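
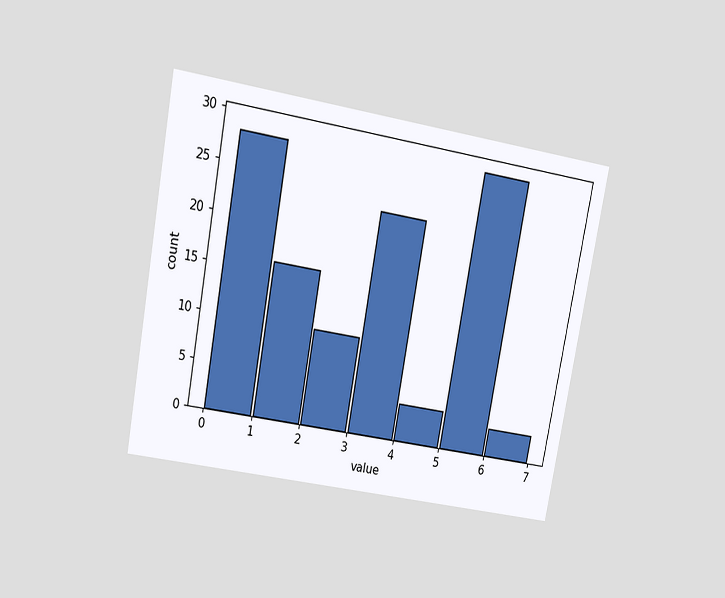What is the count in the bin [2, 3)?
10

The chart is tilted about 10° clockwise and viewed at a slight angle. The [2, 3) bin has height 10.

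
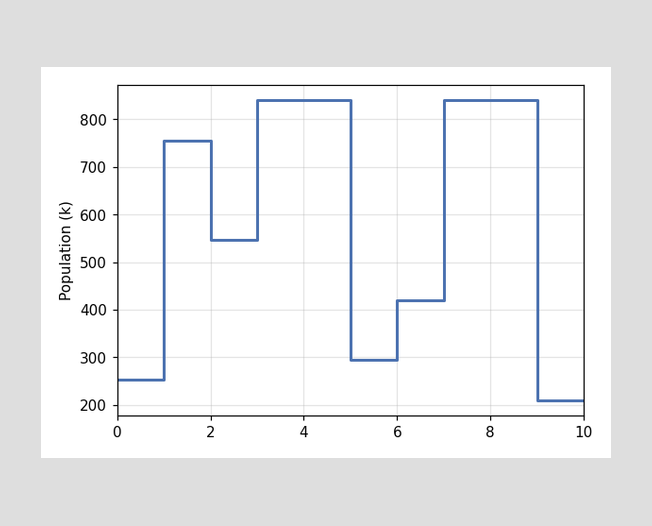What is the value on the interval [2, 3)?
546k

On [2, 3) the step sits at 546k.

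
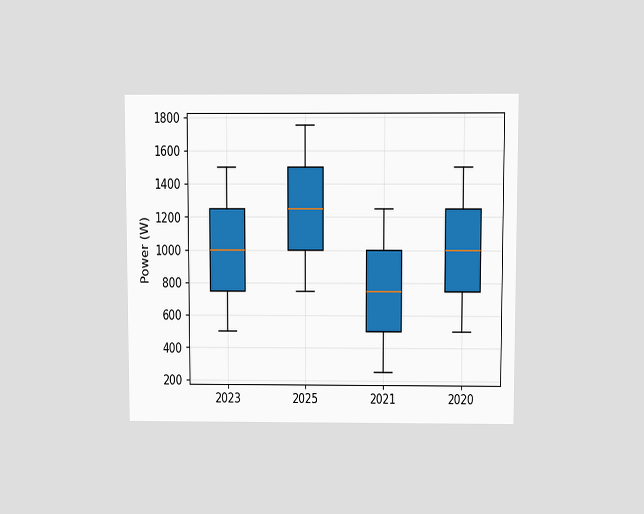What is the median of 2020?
The chart is viewed slightly from above. The median line in the 2020 box sits at 1000W.

1000W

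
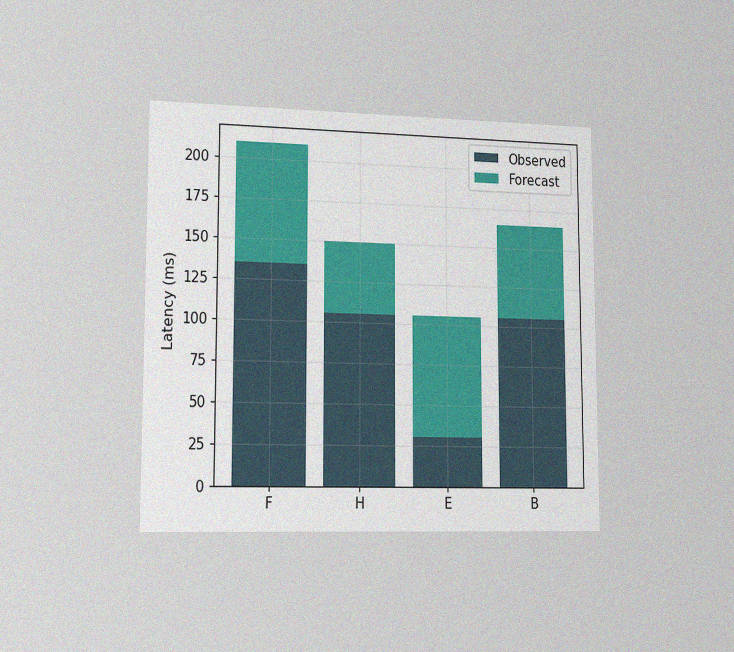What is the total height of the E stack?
105ms

The chart is viewed slightly from the left, with some photo noise. The E stack's top reaches 105ms on the y-axis.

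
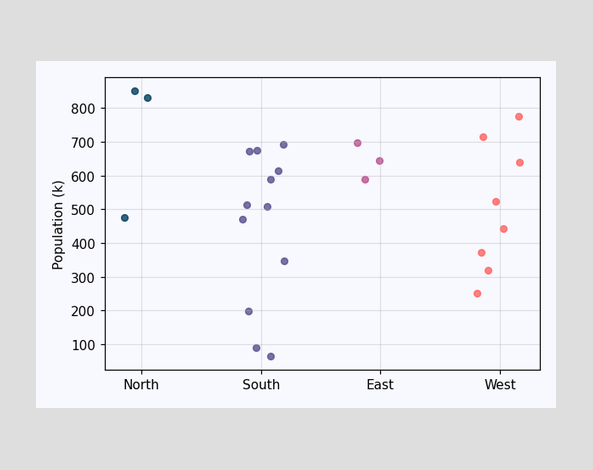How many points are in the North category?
Counting the markers in the North column gives 3.

3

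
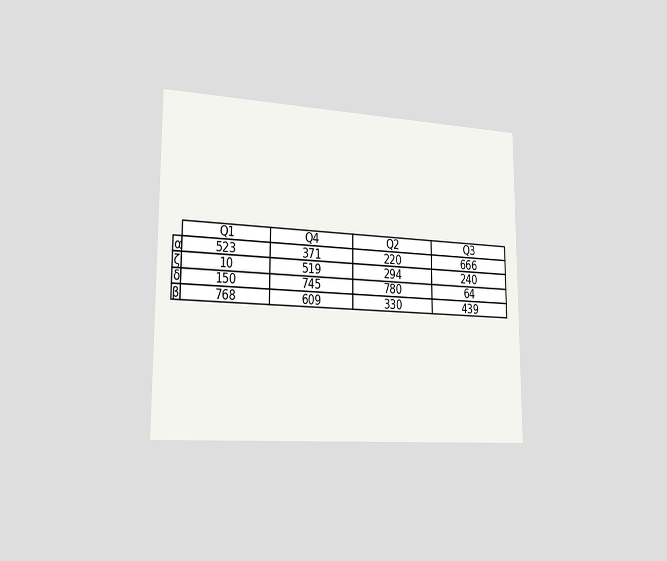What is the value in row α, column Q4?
371

The chart is viewed slightly from the left. The (α, Q4) cell reads 371.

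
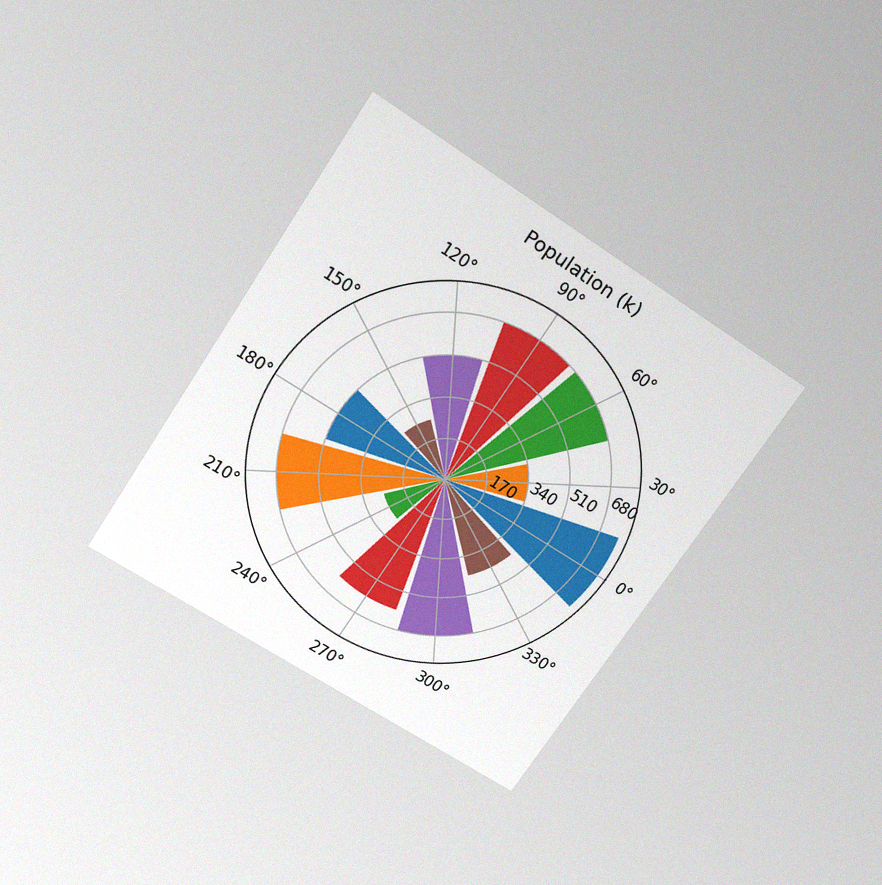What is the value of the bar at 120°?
The chart is tilted about 34° clockwise and viewed slightly from above, with some photo noise. The bar at 120° reaches 510k on the radial axis.

510k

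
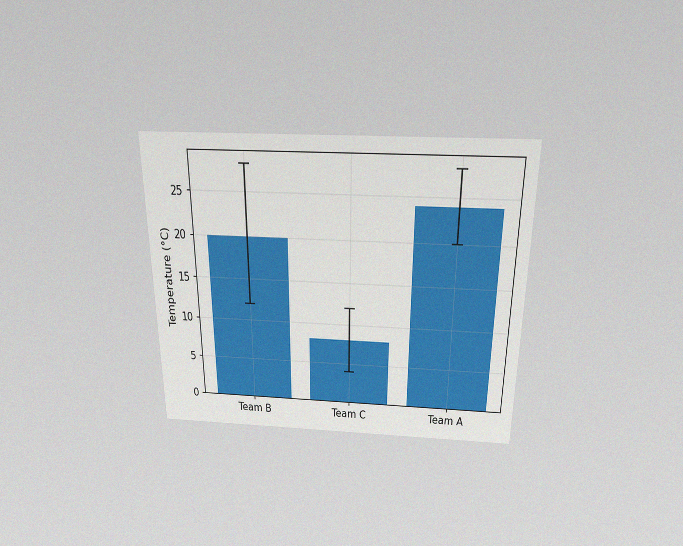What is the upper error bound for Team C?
The chart is viewed slightly from above, with some photo noise. The Team C bar's upper whisker reaches 12°C.

12°C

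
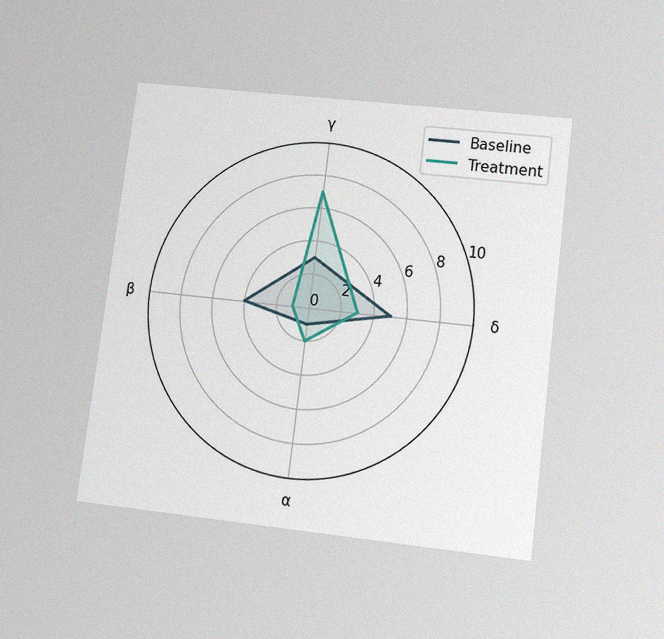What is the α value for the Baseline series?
The chart is tilted about 7° clockwise and viewed slightly from below, with some photo noise. On the α axis, Baseline reaches 1.

1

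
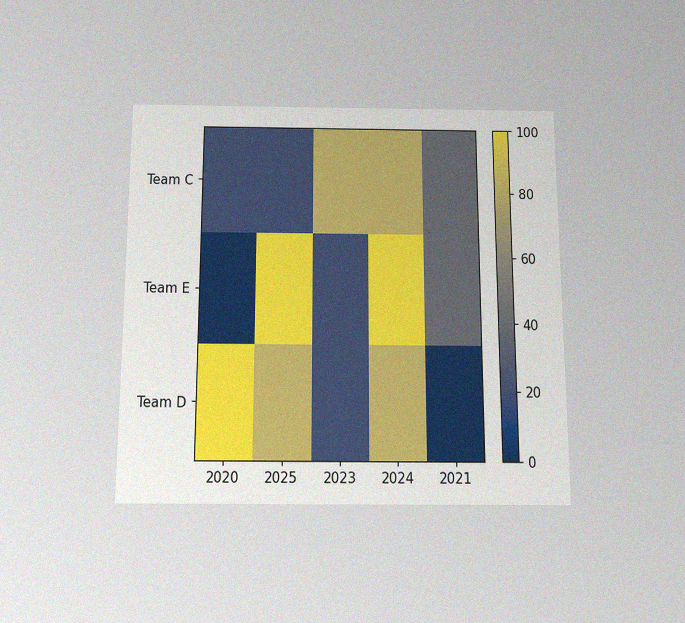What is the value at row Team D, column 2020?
The chart is viewed slightly from below, with some photo noise. Matching cell (Team D, 2020) against the colorbar gives 100.

100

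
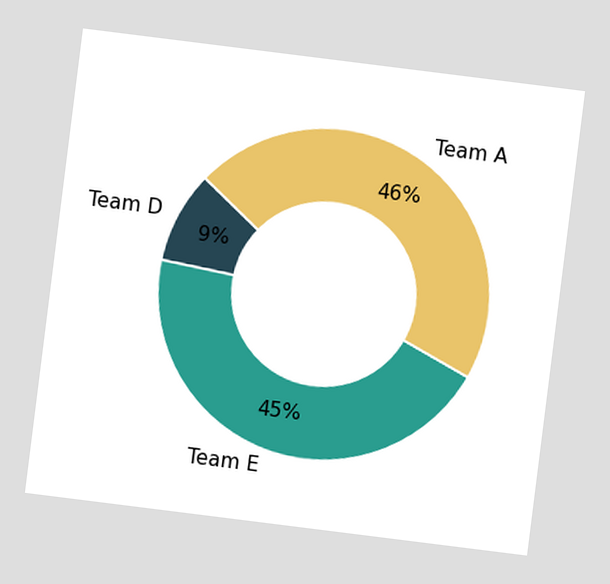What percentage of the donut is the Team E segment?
The chart is tilted about 7° clockwise. The Team E segment takes up 45% of the ring.

45%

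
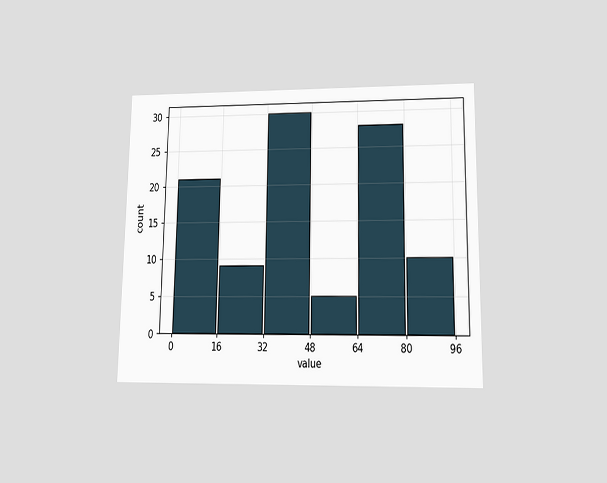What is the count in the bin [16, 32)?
9

The chart is viewed slightly from below. The [16, 32) bin has height 9.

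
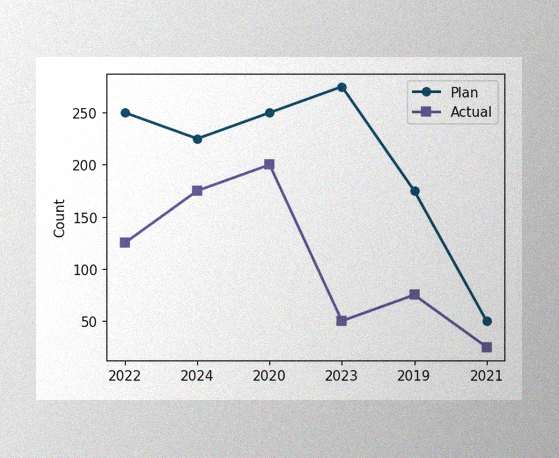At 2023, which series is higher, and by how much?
The image has some photo noise and uneven lighting. At 2023, Plan sits above the other line by 225.

Plan, by 225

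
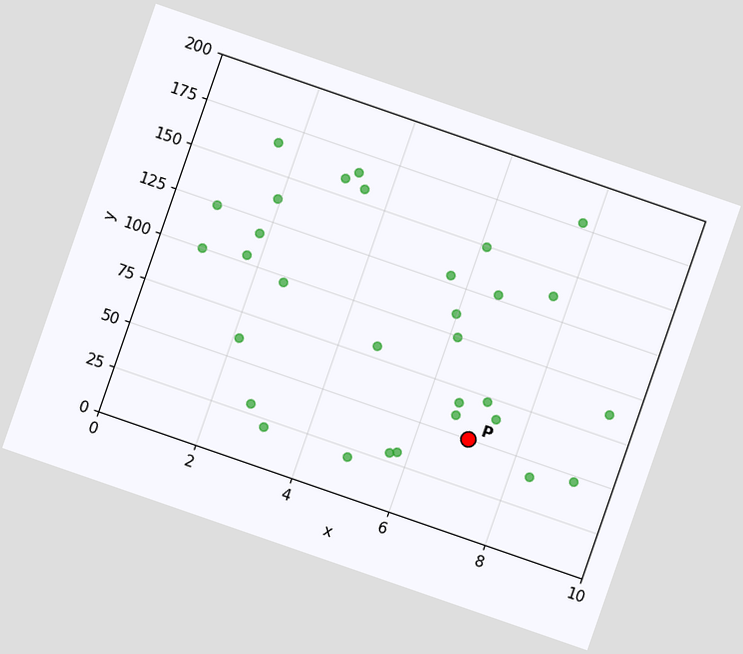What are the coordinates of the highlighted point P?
The chart is tilted about 19° clockwise. Following the gridlines from P to each axis, P sits at (7, 50).

(7, 50)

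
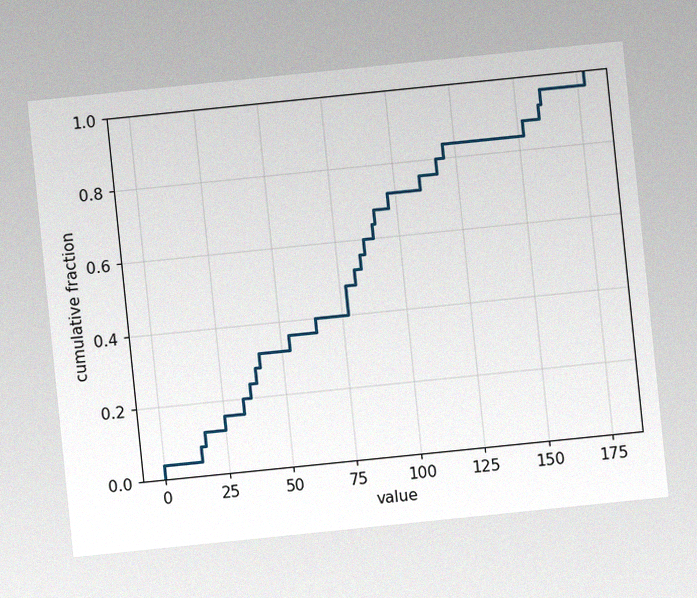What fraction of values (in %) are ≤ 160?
96%

The chart is tilted about 6° counter-clockwise, with some photo noise. At x=160 the ECDF step is at 96%.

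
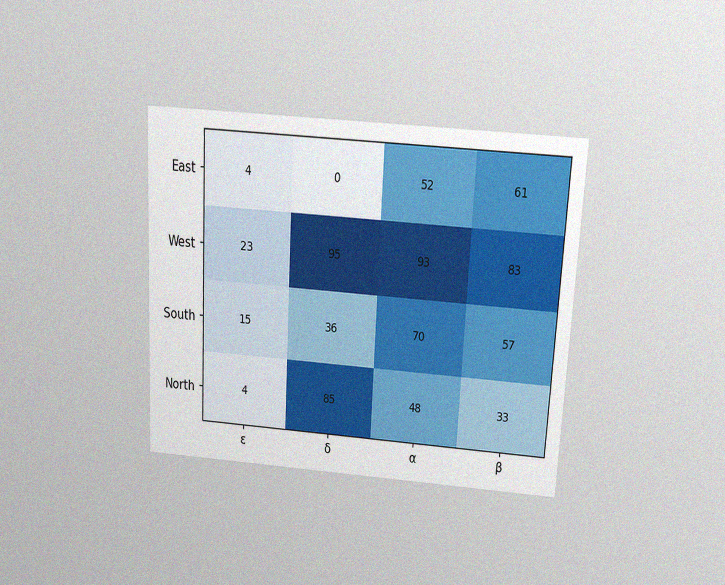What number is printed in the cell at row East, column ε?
4

The chart is tilted about 3° clockwise and viewed slightly from above, with some photo noise. The (East, ε) cell reads 4.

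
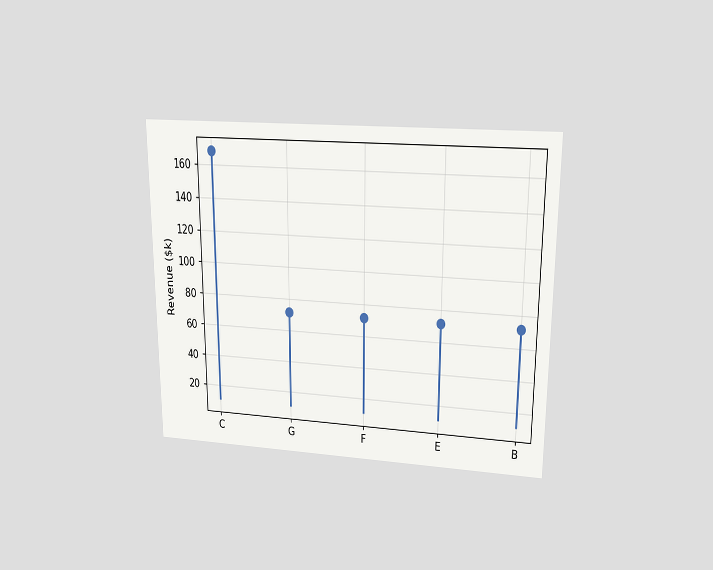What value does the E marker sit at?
The chart is viewed slightly from above. The E marker sits at $72k.

$72k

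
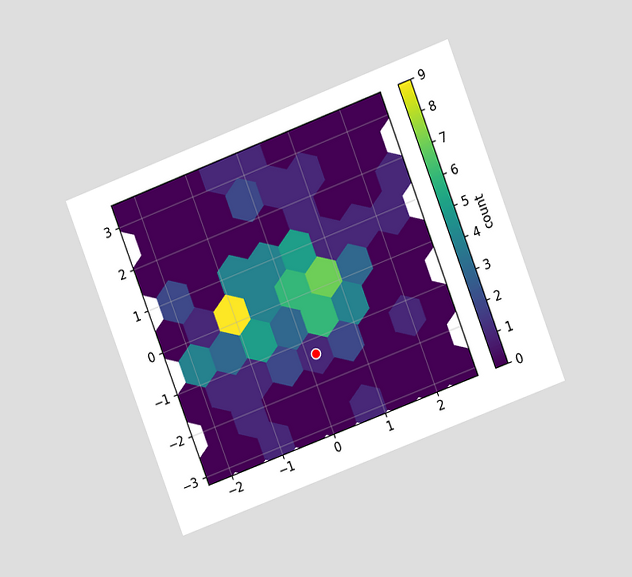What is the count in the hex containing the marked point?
1

The chart is tilted about 21° counter-clockwise and viewed at a slight angle. The marked hex reads 1 on the colorbar.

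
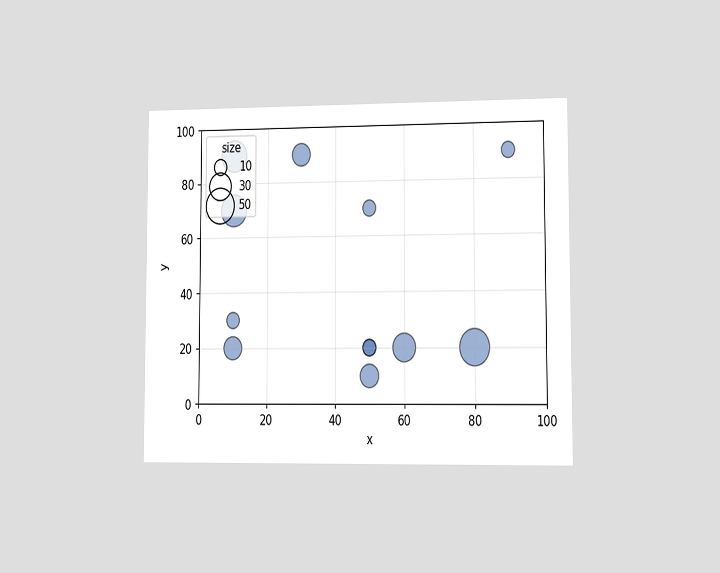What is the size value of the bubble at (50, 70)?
10

The chart is viewed slightly from the right. Matching the bubble at (50, 70) against the size legend gives 10.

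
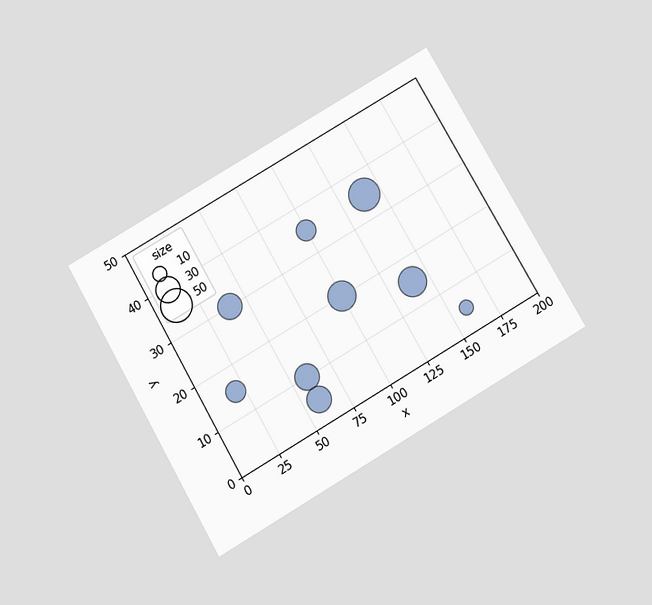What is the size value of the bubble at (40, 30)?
The chart is tilted about 30° counter-clockwise and viewed slightly from below. Matching the bubble at (40, 30) against the size legend gives 30.

30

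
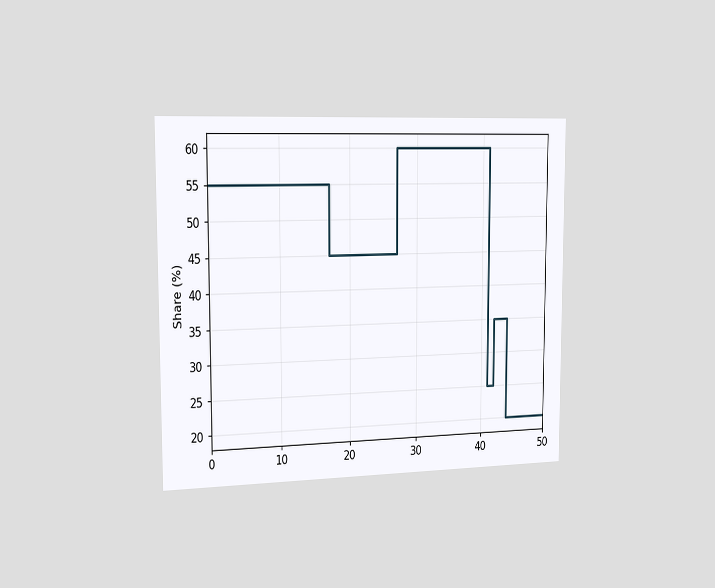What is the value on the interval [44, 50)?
The chart is viewed slightly from the left. On [44, 50) the step sits at 20%.

20%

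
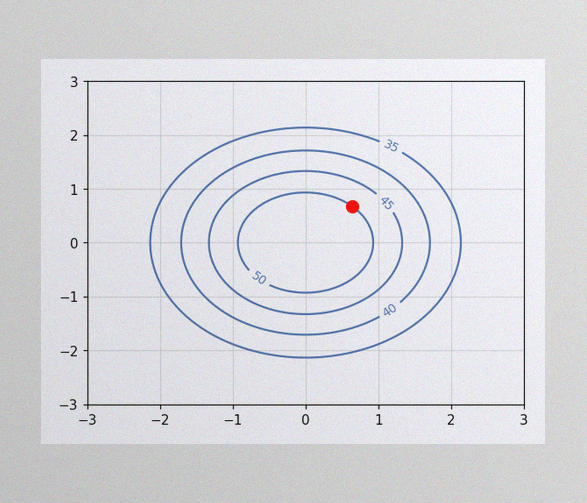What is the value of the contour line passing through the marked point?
50

The image has some photo noise and uneven lighting. The marked point sits on the contour labelled 50.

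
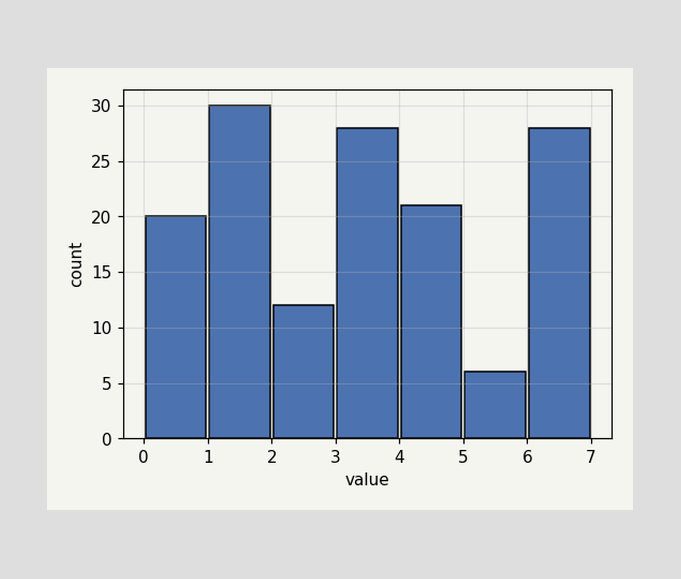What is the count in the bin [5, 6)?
6

The [5, 6) bin has height 6.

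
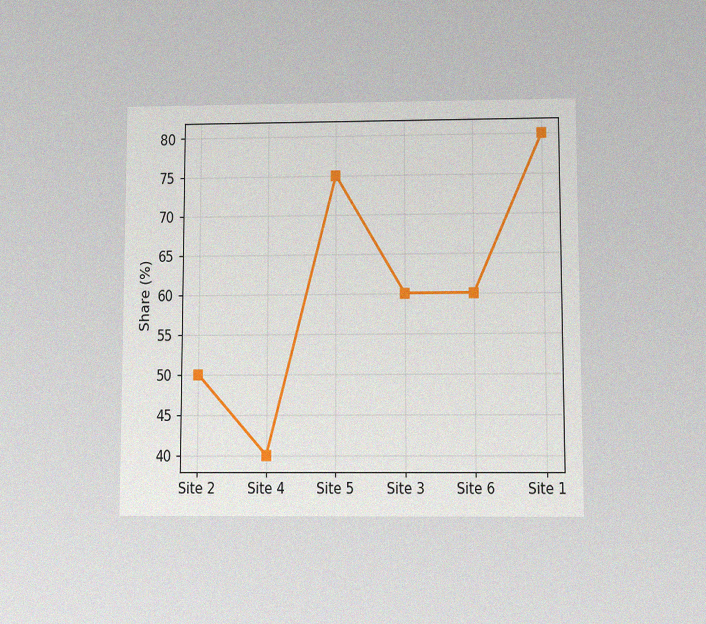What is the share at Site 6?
60%

The chart is viewed slightly from below, with some photo noise. At Site 6, the line is at 60%.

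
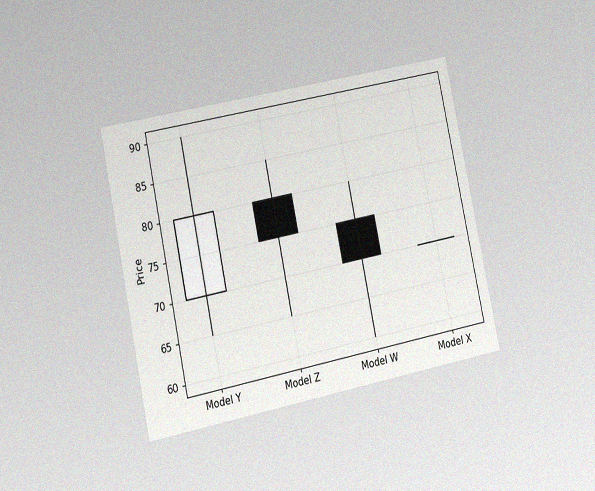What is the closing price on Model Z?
The chart is tilted about 12° counter-clockwise and viewed slightly from the left, with some photo noise. The Model Z candle closes at 75.

75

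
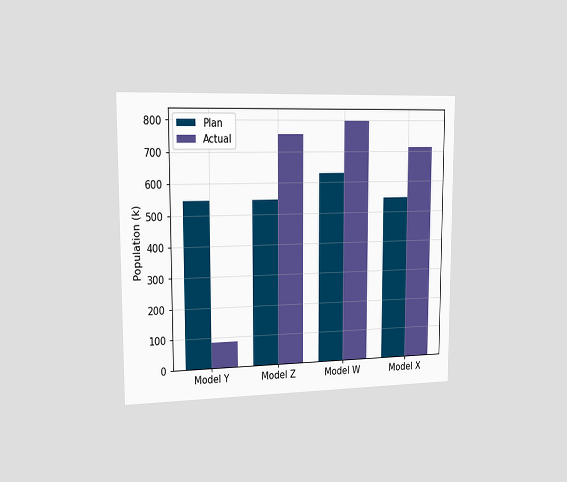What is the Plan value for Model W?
630k

The chart is viewed slightly from the left. The Plan bar at Model W reaches 630k on the y-axis.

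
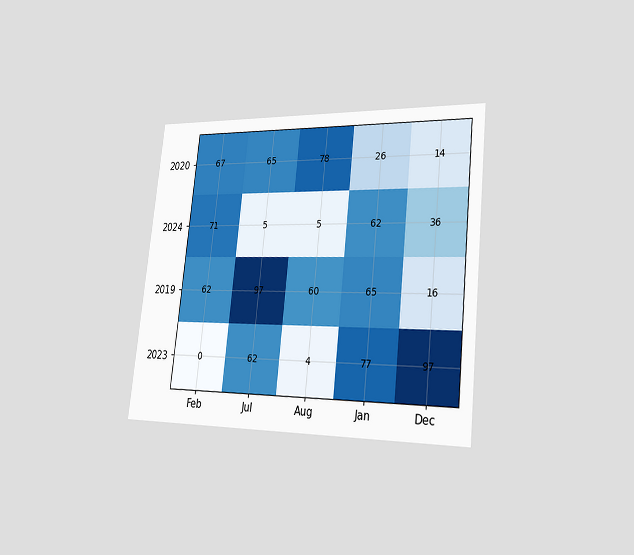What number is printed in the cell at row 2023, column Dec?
97

The chart is tilted about 6° clockwise and viewed slightly from the right. The (2023, Dec) cell reads 97.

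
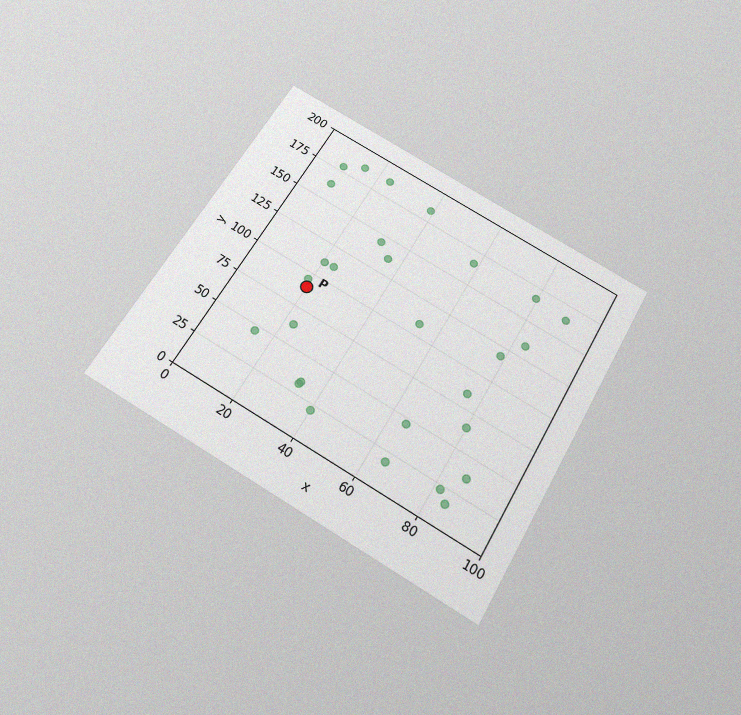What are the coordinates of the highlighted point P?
The chart is tilted about 31° clockwise and viewed slightly from below, with some photo noise. Following the gridlines from P to each axis, P sits at (20, 90).

(20, 90)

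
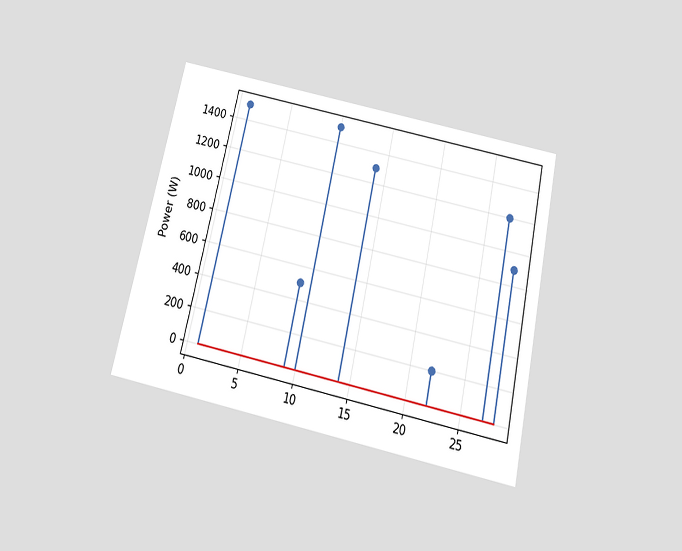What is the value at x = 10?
1500W

The chart is tilted about 12° clockwise and viewed slightly from below. The stem at x=10 reaches 1500W.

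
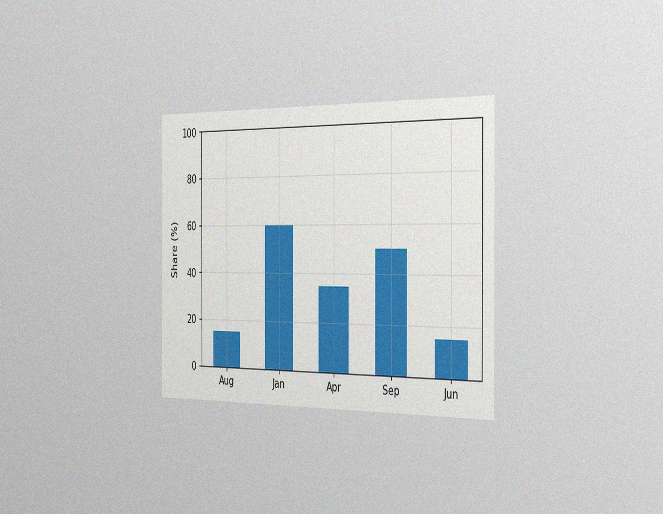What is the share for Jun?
15%

The chart is viewed slightly from the right, with some photo noise. Reading along the chart's y-axis, the Jun bar reaches 15%.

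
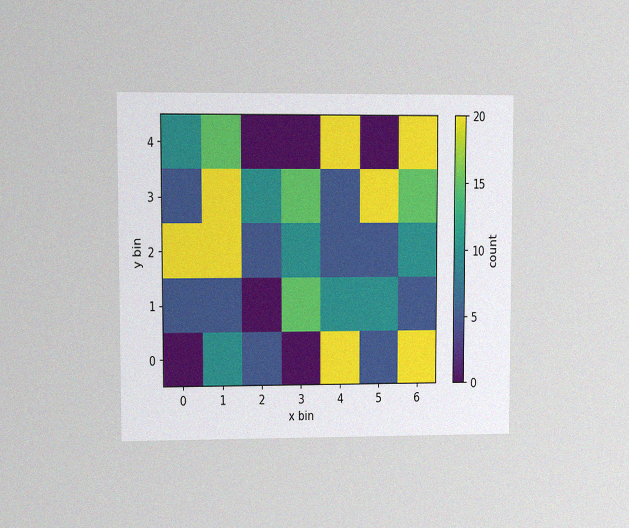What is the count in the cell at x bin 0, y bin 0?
0

The chart is viewed at a slight angle, with some photo noise. Matching the cell (0, 0) against the colorbar gives 0.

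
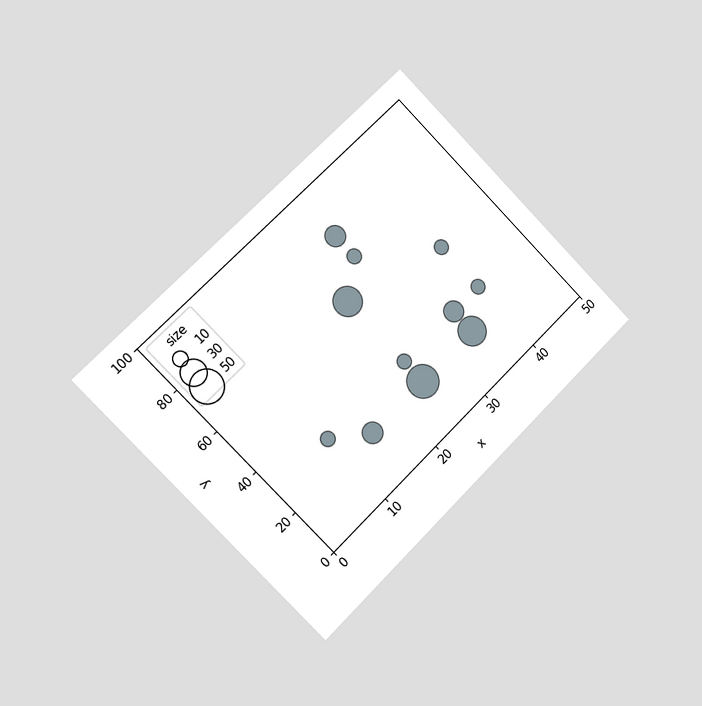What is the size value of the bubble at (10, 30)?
10

The chart is tilted about 45° counter-clockwise and viewed slightly from the left. Matching the bubble at (10, 30) against the size legend gives 10.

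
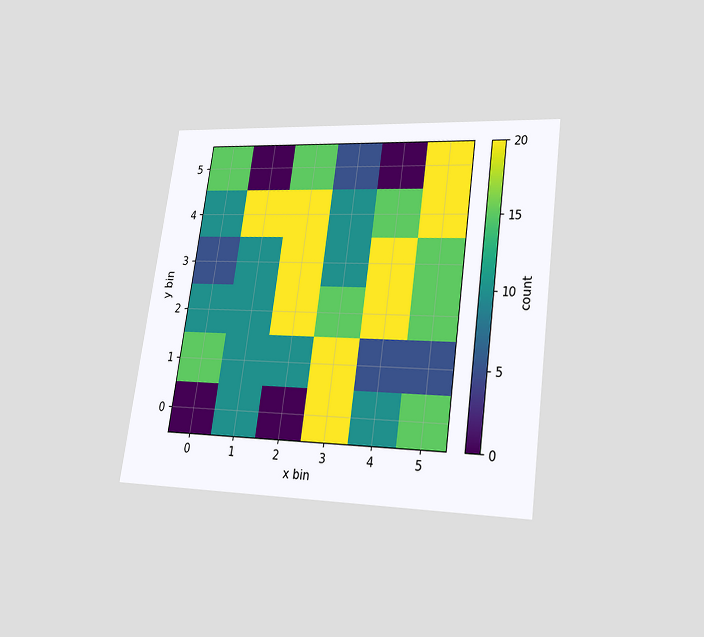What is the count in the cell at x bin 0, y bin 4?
The chart is tilted about 8° clockwise and viewed at a slight angle. Matching the cell (0, 4) against the colorbar gives 10.

10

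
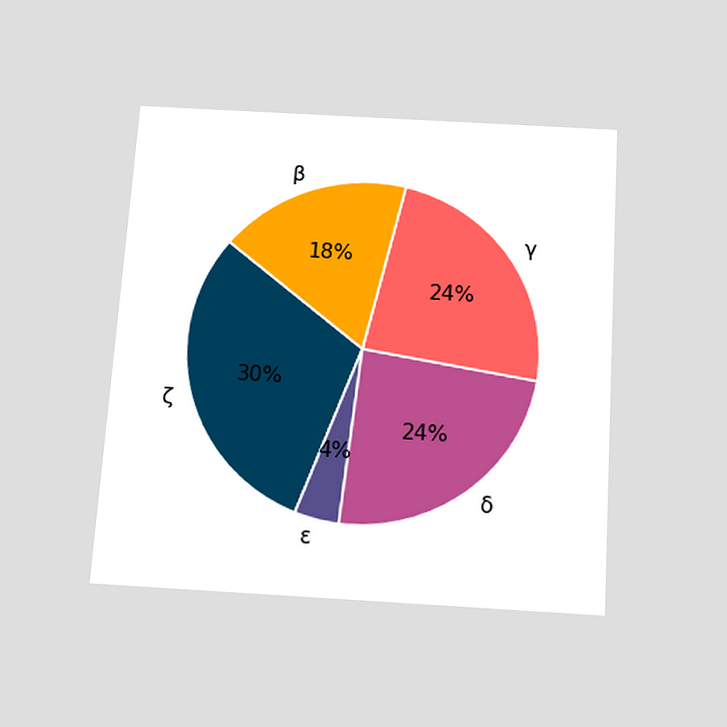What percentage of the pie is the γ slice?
The chart is tilted about 4° clockwise and viewed slightly from below. The γ slice takes up 24% of the pie.

24%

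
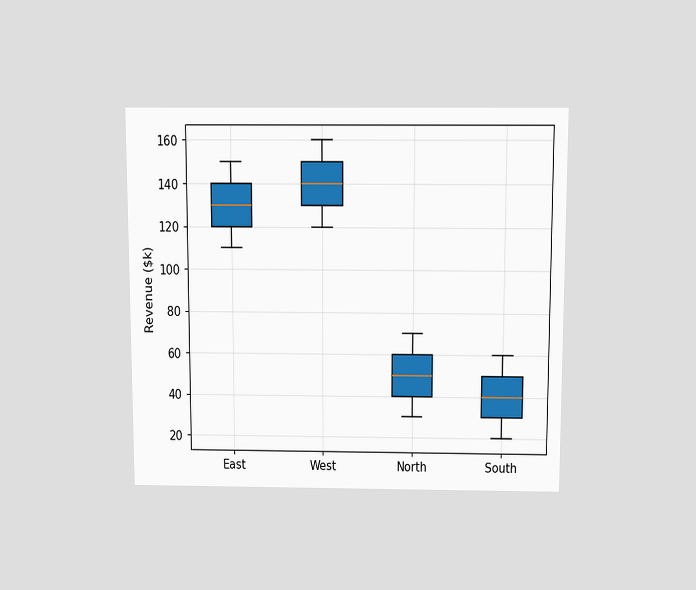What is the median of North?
The chart is viewed slightly from above. The median line in the North box sits at $50k.

$50k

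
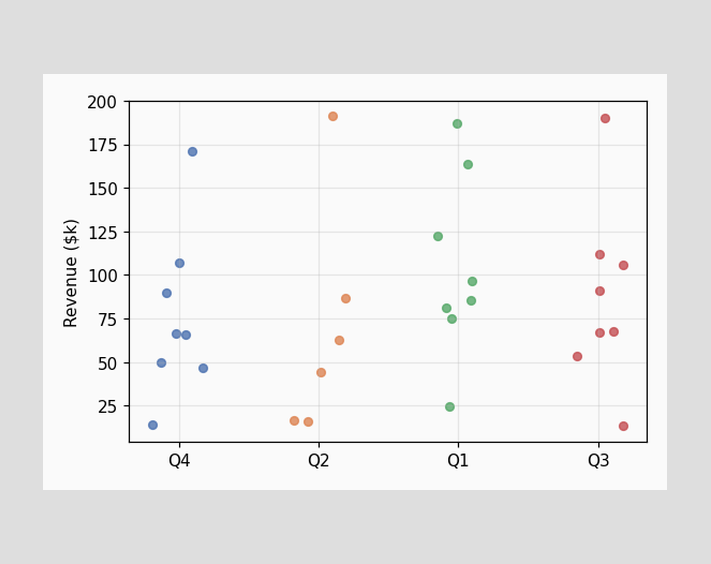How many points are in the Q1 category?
8

Counting the markers in the Q1 column gives 8.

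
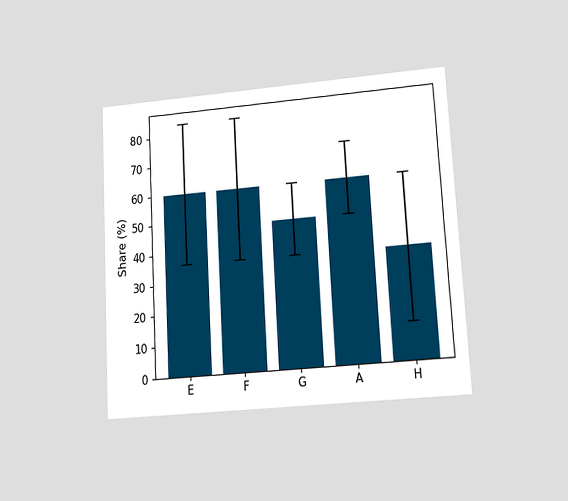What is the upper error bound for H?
The chart is tilted about 3° counter-clockwise and viewed at a slight angle. The H bar's upper whisker reaches 60%.

60%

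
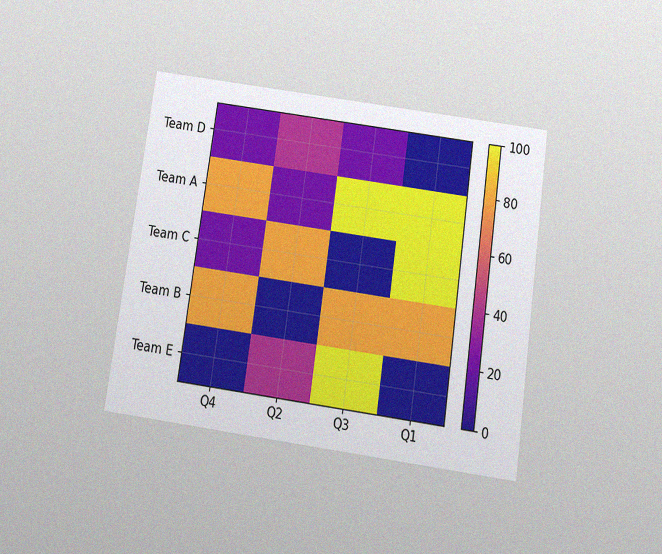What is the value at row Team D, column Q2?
40

The chart is tilted about 8° clockwise and viewed slightly from below, with some photo noise. Matching cell (Team D, Q2) against the colorbar gives 40.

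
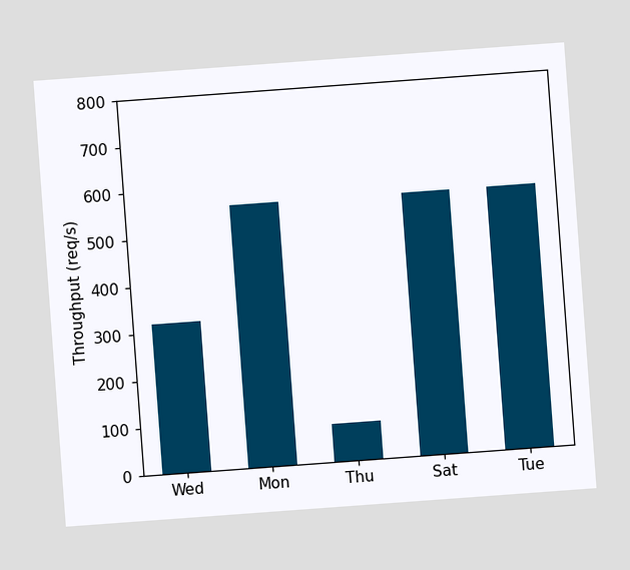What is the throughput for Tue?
560req/s

The chart is tilted about 4° counter-clockwise. Reading along the chart's y-axis, the Tue bar reaches 560req/s.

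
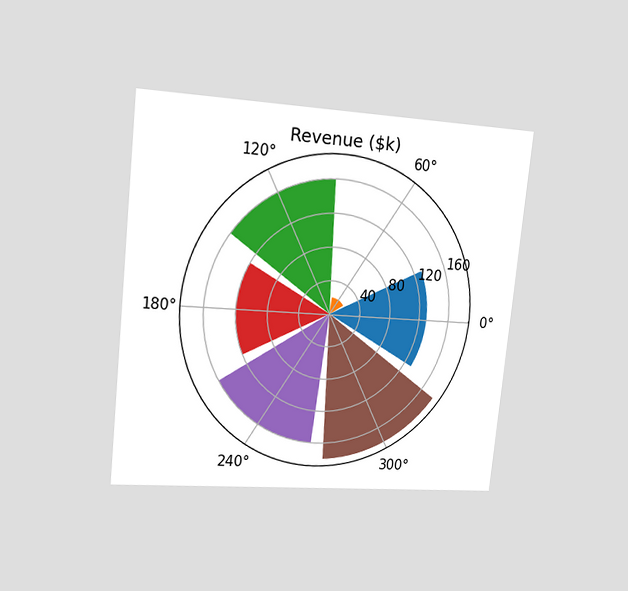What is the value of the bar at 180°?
The chart is tilted about 6° clockwise and viewed slightly from the left. The bar at 180° reaches $120k on the radial axis.

$120k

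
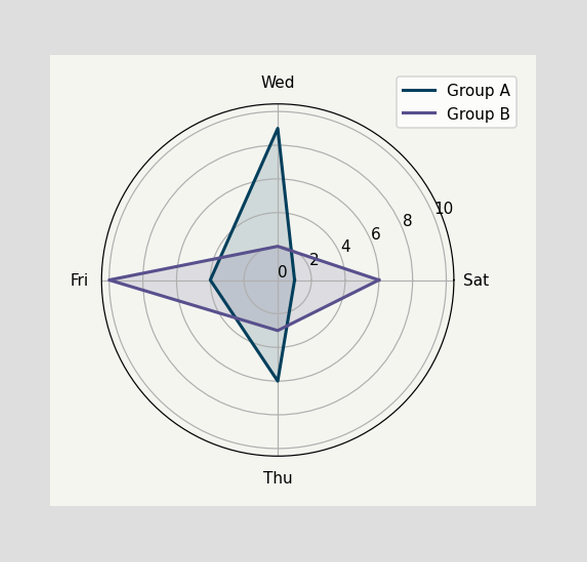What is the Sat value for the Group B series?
On the Sat axis, Group B reaches 6.

6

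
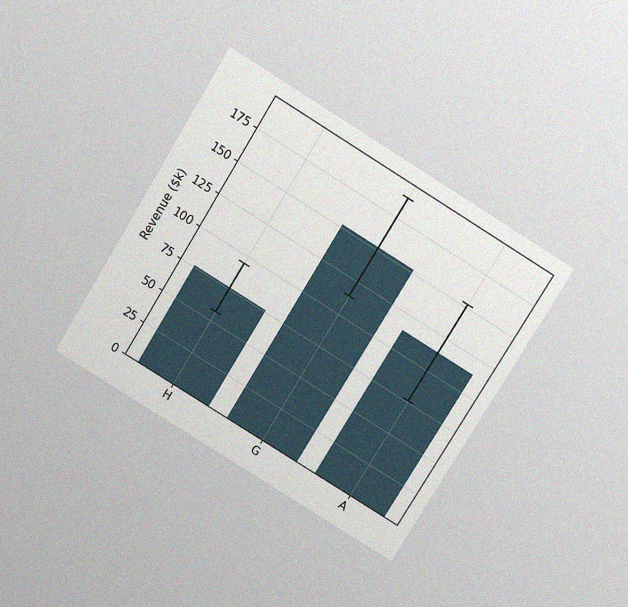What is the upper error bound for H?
The chart is tilted about 32° clockwise and viewed slightly from above, with some photo noise. The H bar's upper whisker reaches $95k.

$95k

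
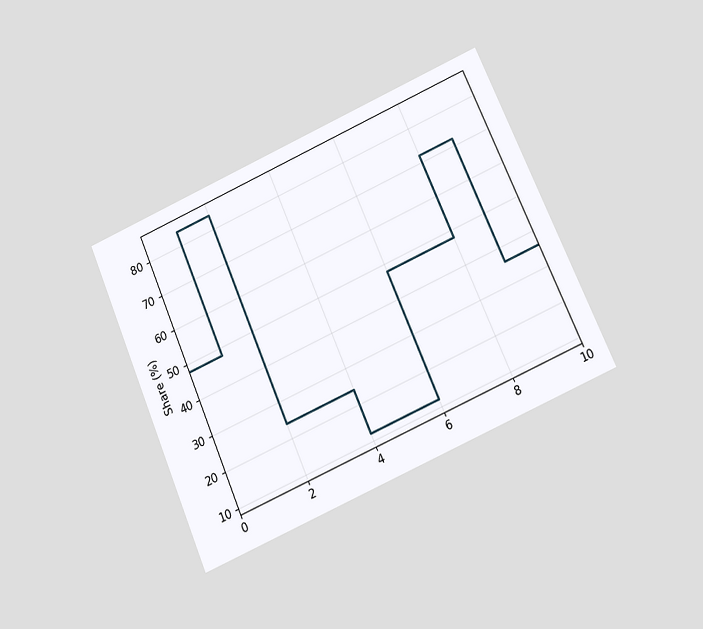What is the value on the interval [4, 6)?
The chart is tilted about 23° counter-clockwise and viewed slightly from below. On [4, 6) the step sits at 12%.

12%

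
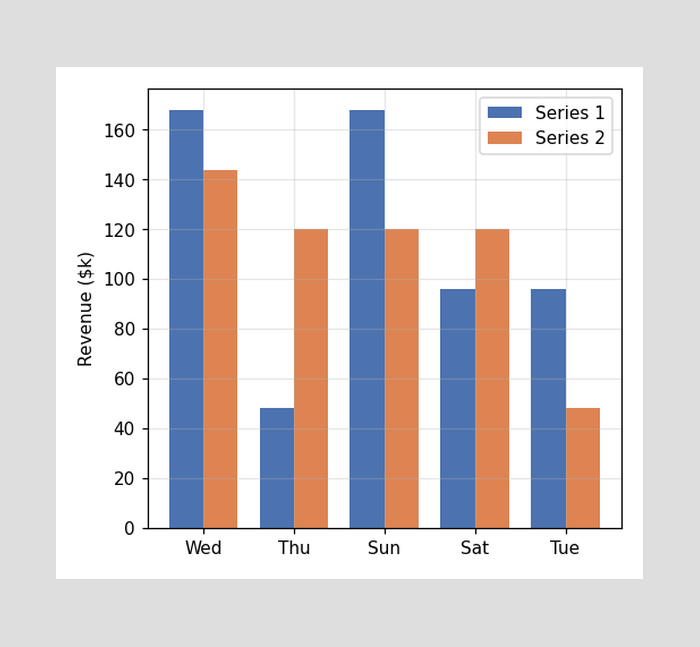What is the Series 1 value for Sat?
$96k

The Series 1 bar at Sat reaches $96k on the y-axis.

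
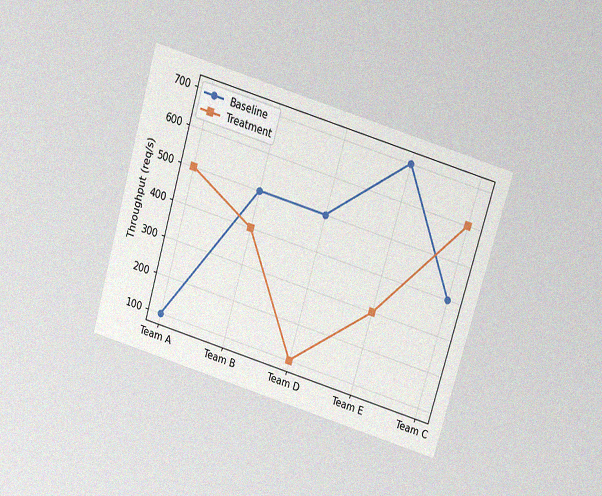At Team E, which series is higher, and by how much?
The chart is tilted about 17° clockwise and viewed slightly from above, with some photo noise. At Team E, Baseline sits above the other line by 400req/s.

Baseline, by 400req/s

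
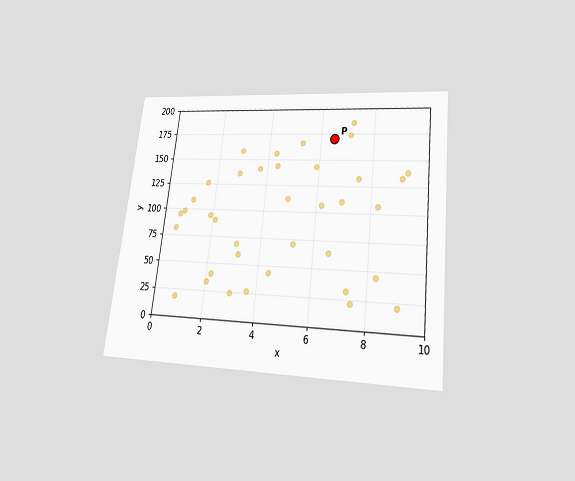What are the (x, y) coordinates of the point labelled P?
(6.5, 170)

The chart is tilted about 6° clockwise and viewed slightly from below. Following the gridlines from P to each axis, P sits at (6.5, 170).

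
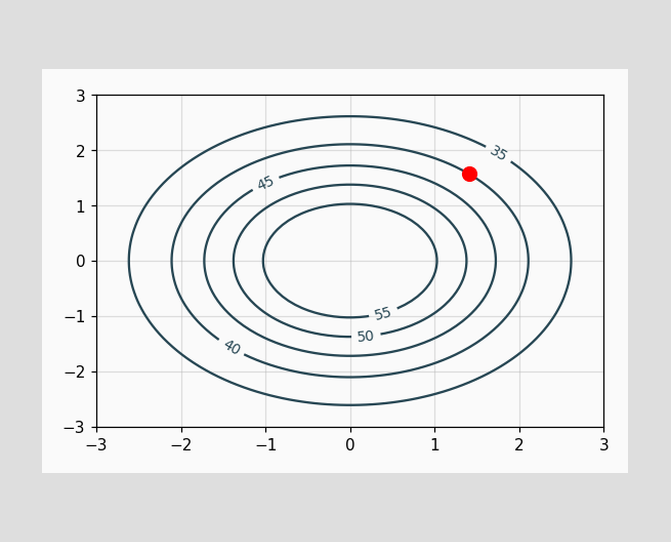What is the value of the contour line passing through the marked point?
The marked point sits on the contour labelled 40.

40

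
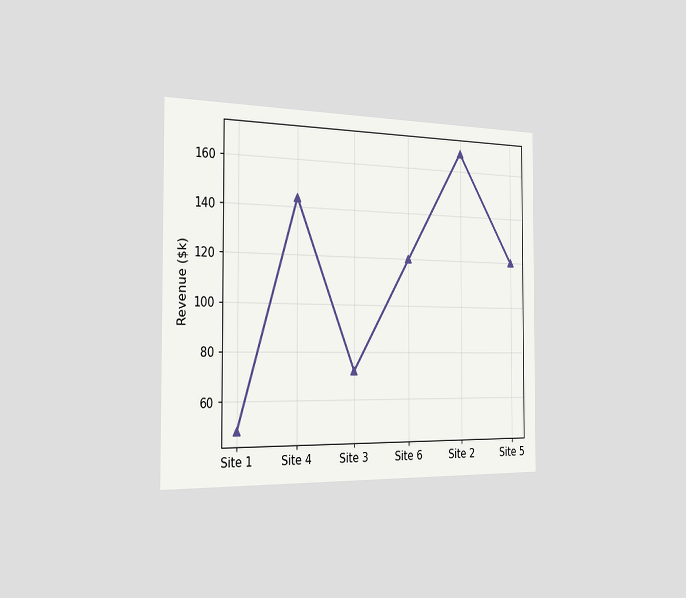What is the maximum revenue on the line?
$168k

The chart is viewed slightly from the left. The highest point is at Site 2, and reading across to the y-axis gives $168k.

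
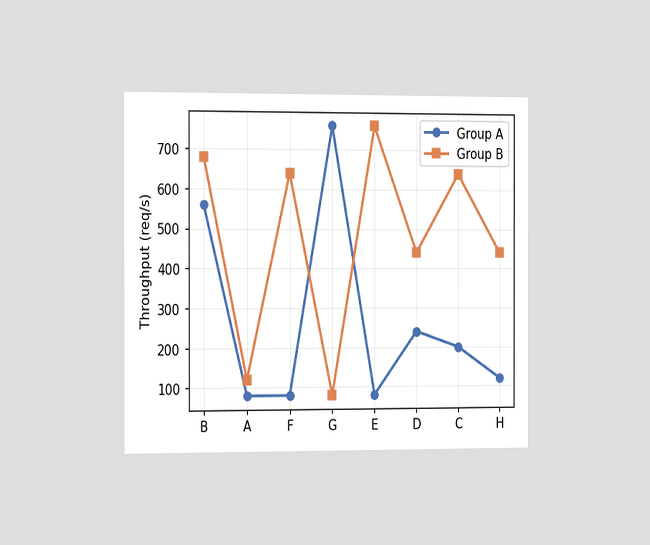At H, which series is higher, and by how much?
The chart is viewed slightly from the left. At H, Group B sits above the other line by 320req/s.

Group B, by 320req/s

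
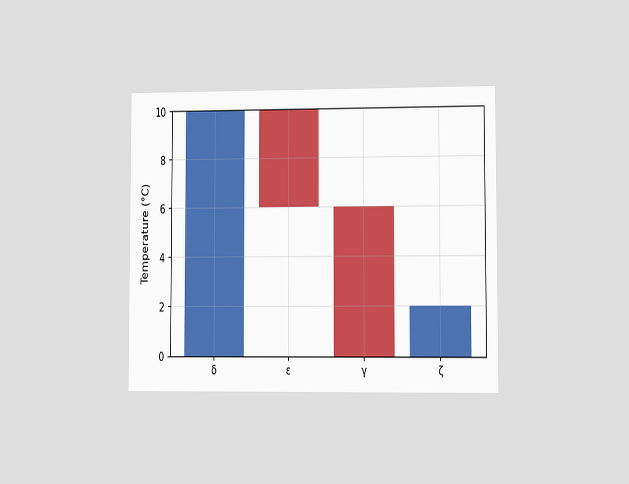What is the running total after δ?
The chart is viewed at a slight angle. After δ the running total reaches 10°C.

10°C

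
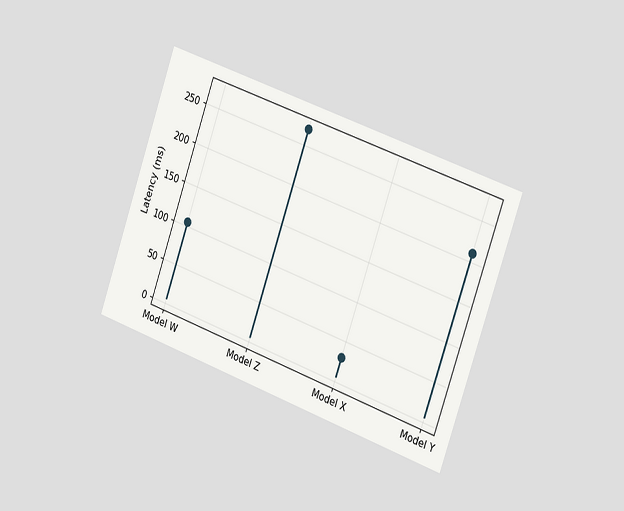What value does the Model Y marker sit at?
210ms

The chart is tilted about 19° clockwise and viewed slightly from the right. The Model Y marker sits at 210ms.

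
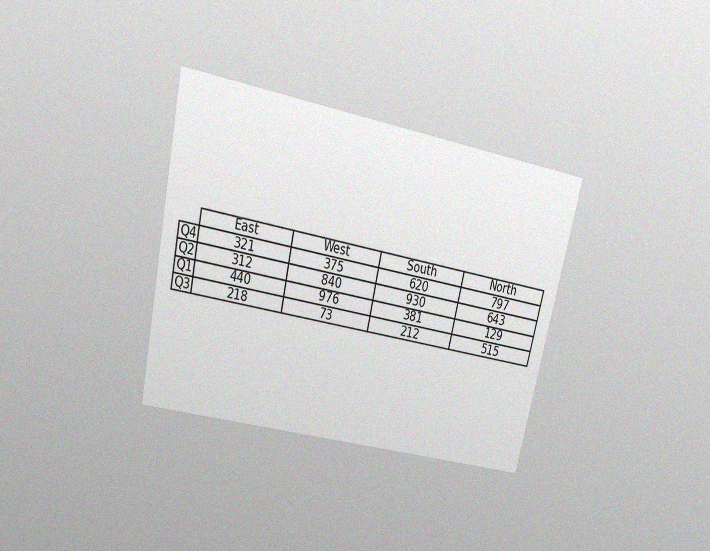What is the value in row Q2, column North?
643

The chart is tilted about 13° clockwise and viewed slightly from above, with some photo noise. The (Q2, North) cell reads 643.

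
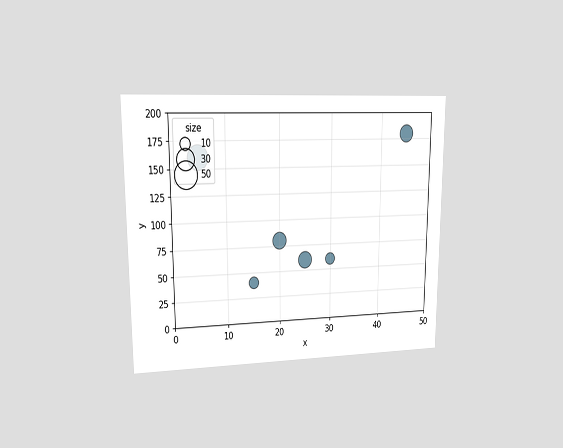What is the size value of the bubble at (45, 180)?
The chart is viewed at a slight angle. Matching the bubble at (45, 180) against the size legend gives 20.

20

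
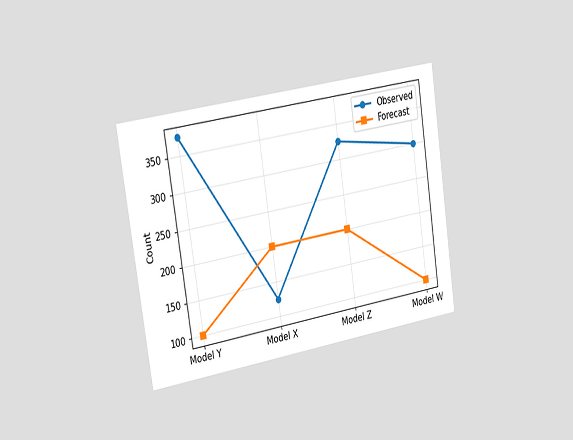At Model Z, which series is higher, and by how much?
The chart is tilted about 9° counter-clockwise and viewed slightly from the left. At Model Z, Observed sits above the other line by 125.

Observed, by 125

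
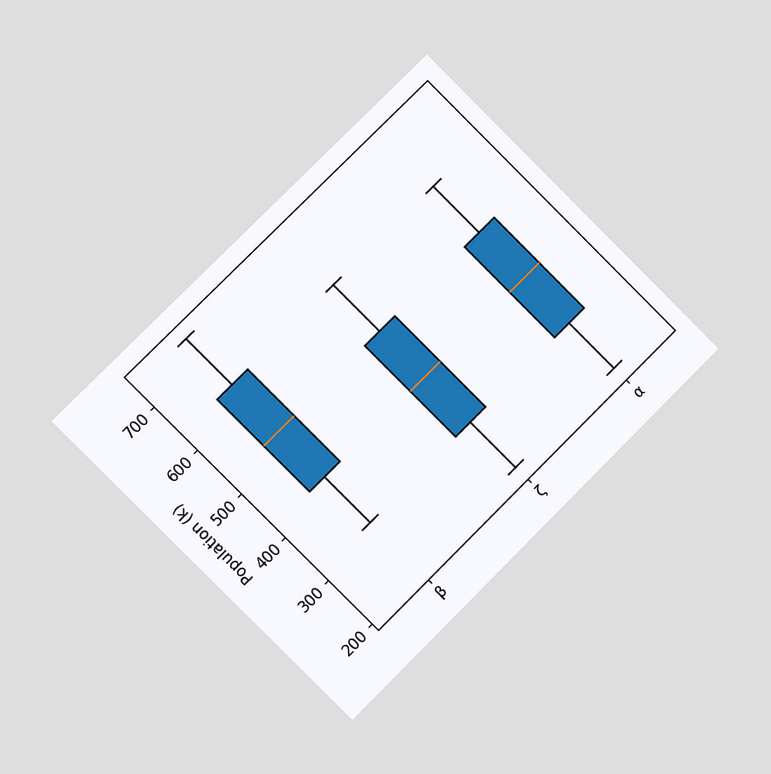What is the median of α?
The chart is tilted about 45° counter-clockwise and viewed at a slight angle. The median line in the α box sits at 424k.

424k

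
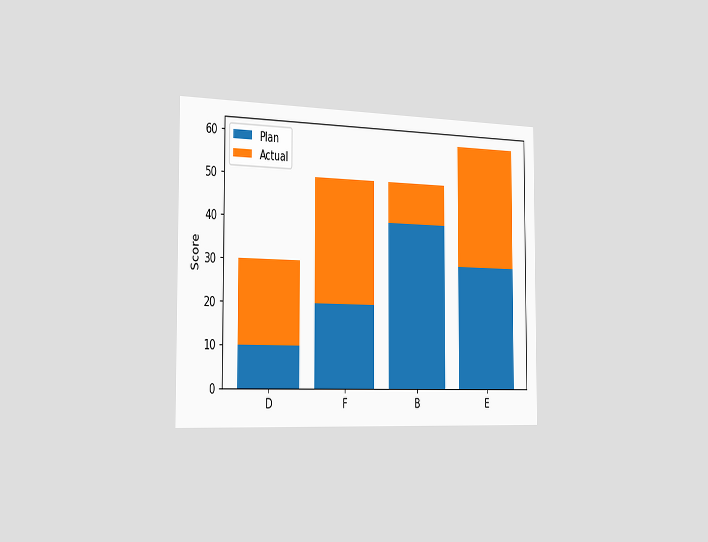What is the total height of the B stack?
The chart is viewed slightly from the left. The B stack's top reaches 50 on the y-axis.

50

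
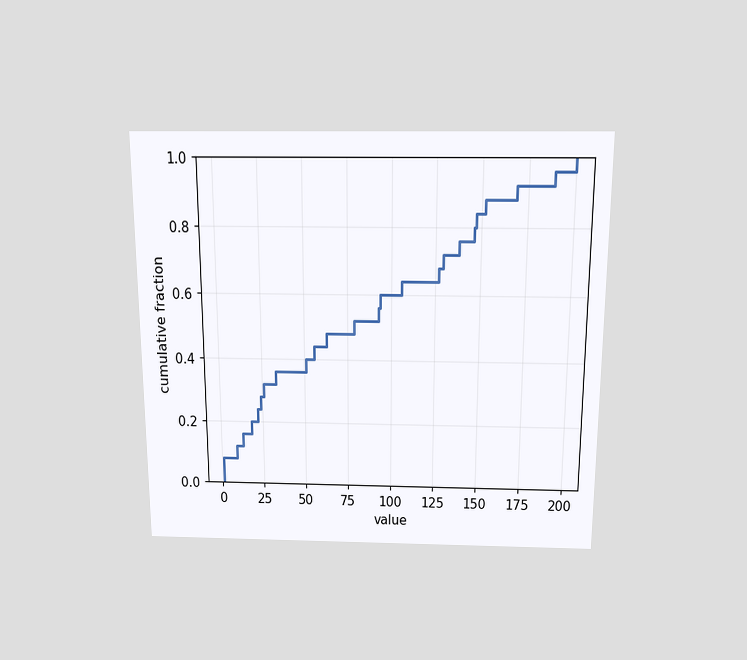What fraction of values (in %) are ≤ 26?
32%

The chart is viewed slightly from above. At x=26 the ECDF step is at 32%.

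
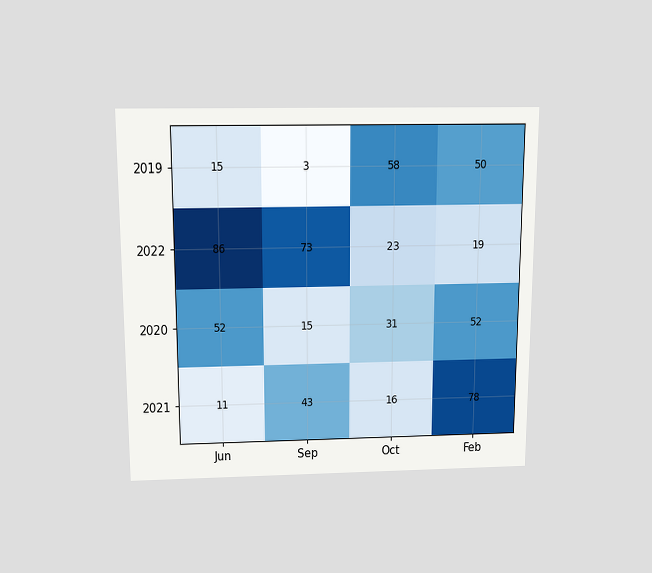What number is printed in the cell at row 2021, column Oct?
16

The chart is viewed slightly from above. The (2021, Oct) cell reads 16.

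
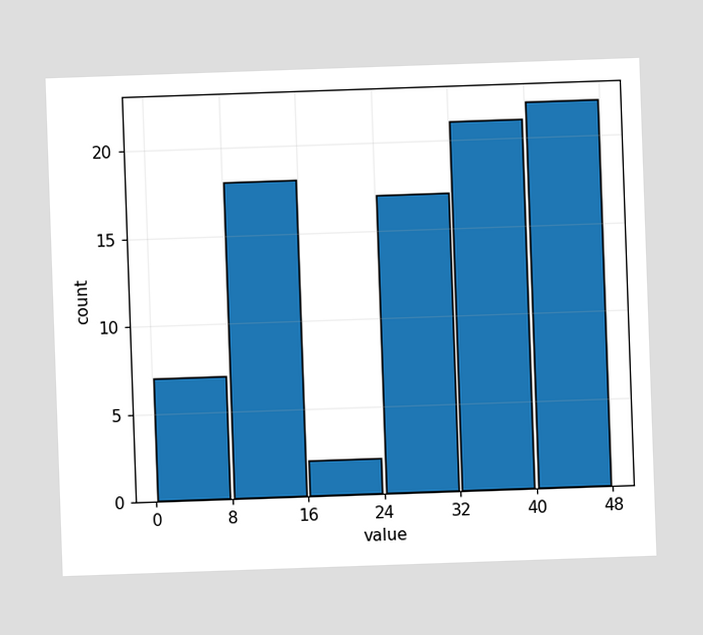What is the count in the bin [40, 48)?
22

The [40, 48) bin has height 22.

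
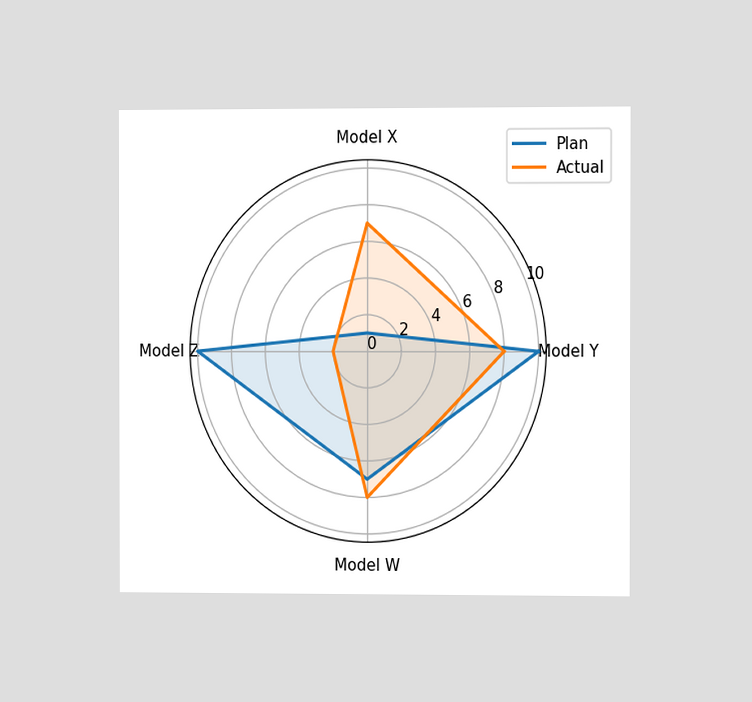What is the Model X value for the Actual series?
7

The chart is viewed slightly from the right. On the Model X axis, Actual reaches 7.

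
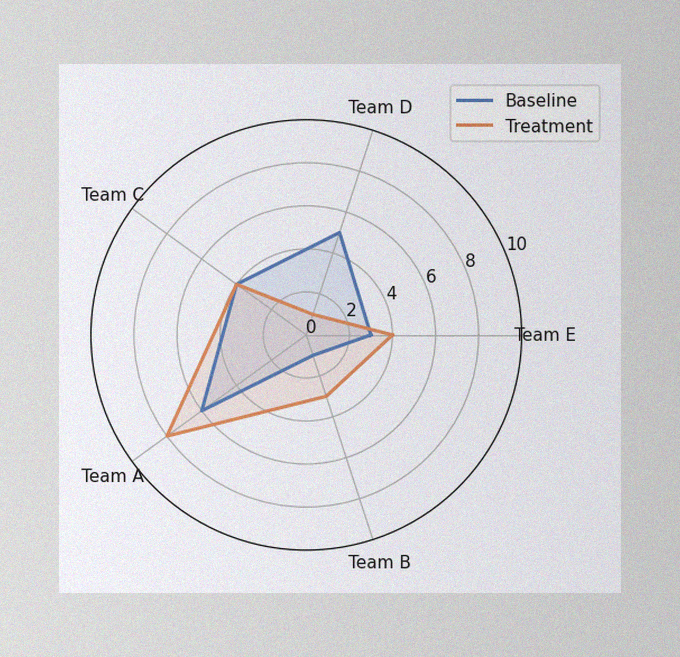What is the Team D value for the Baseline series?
The image has some photo noise and uneven lighting. On the Team D axis, Baseline reaches 5.

5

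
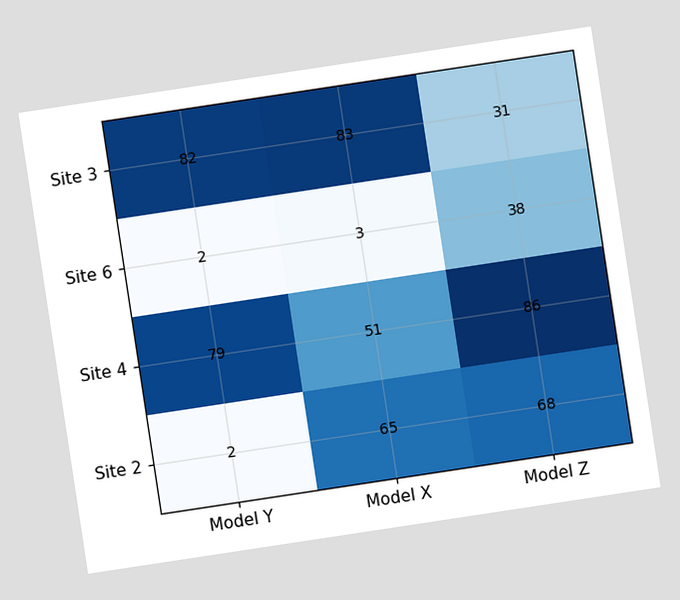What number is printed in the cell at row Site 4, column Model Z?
86

The chart is tilted about 9° counter-clockwise. The (Site 4, Model Z) cell reads 86.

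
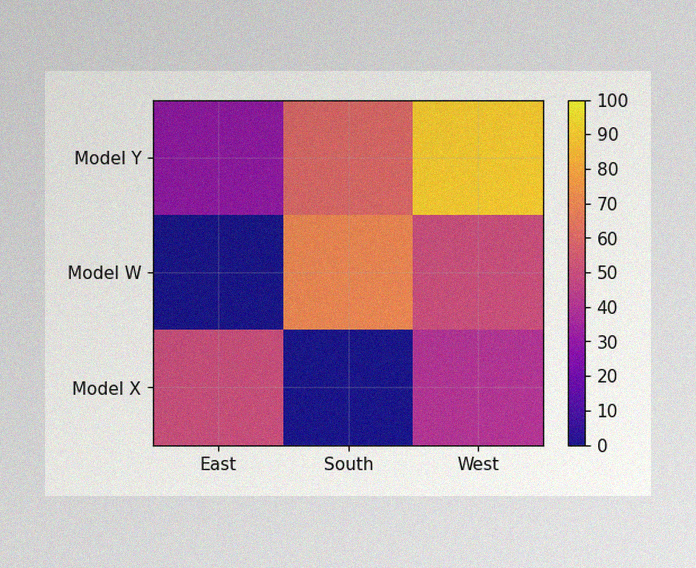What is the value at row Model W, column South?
The image has some photo noise and uneven lighting. Matching cell (Model W, South) against the colorbar gives 70.

70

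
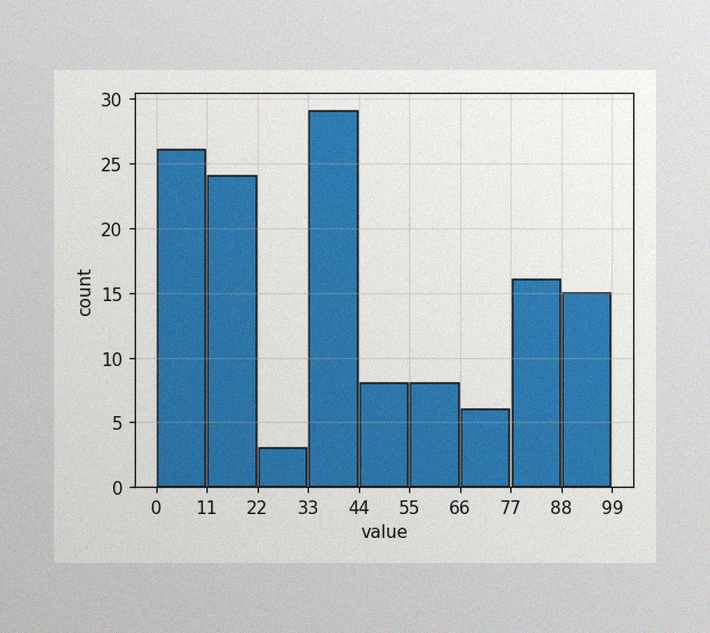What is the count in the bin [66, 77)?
The image has some photo noise and uneven lighting. The [66, 77) bin has height 6.

6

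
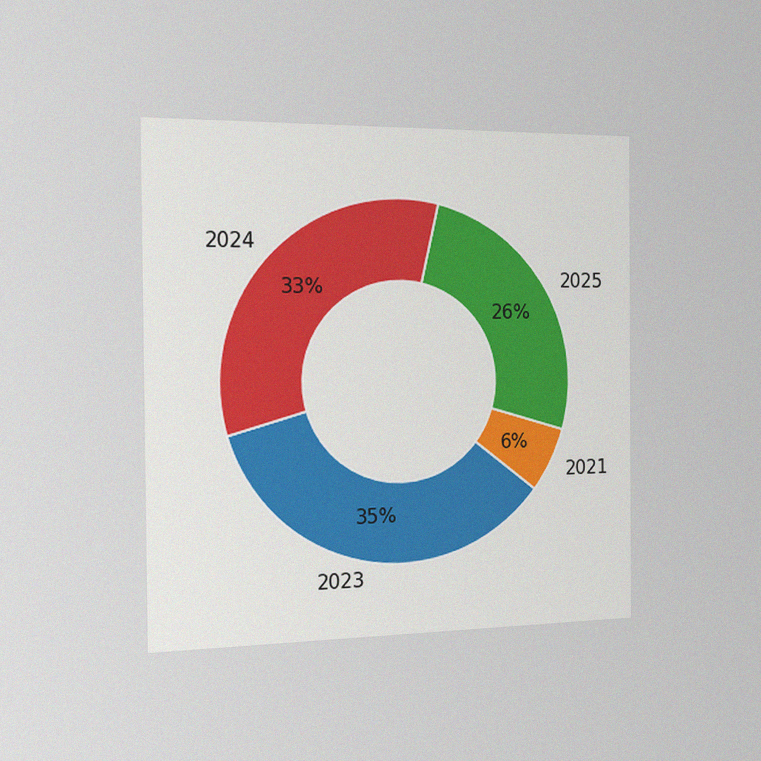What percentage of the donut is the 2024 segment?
33%

The chart is viewed slightly from the left, with some photo noise. The 2024 segment takes up 33% of the ring.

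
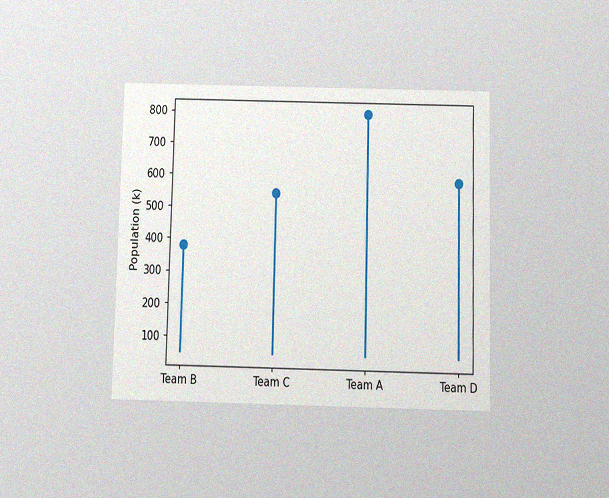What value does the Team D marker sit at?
588k

The chart is viewed slightly from below, with some photo noise. The Team D marker sits at 588k.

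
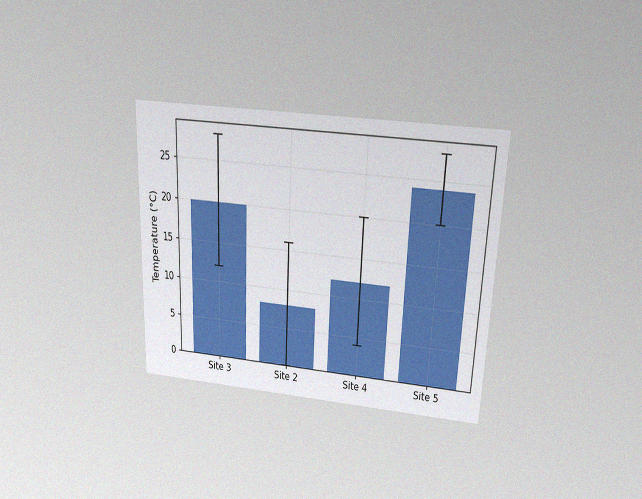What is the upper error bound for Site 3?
28°C

The chart is tilted about 2° clockwise and viewed slightly from above, with some photo noise. The Site 3 bar's upper whisker reaches 28°C.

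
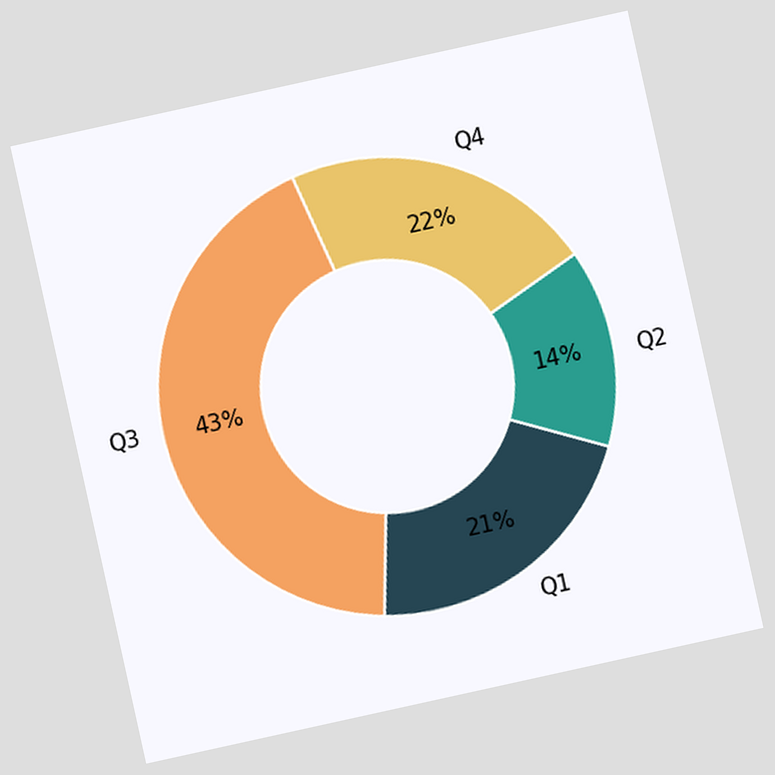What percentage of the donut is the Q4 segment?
The chart is tilted about 12° counter-clockwise. The Q4 segment takes up 22% of the ring.

22%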